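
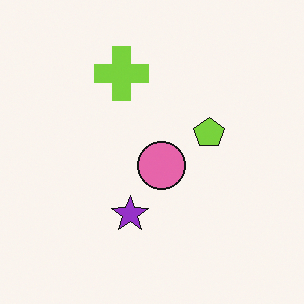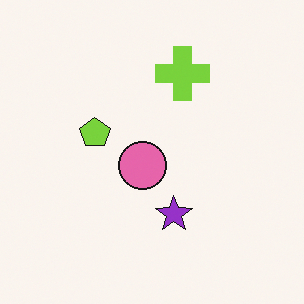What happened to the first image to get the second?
The second image is the first flipped horizontally (left ↔ right).

The lime pentagon is in the right of the first image and the left of the second — shapes on opposite sides of the vertical midline have swapped in a mirror flip.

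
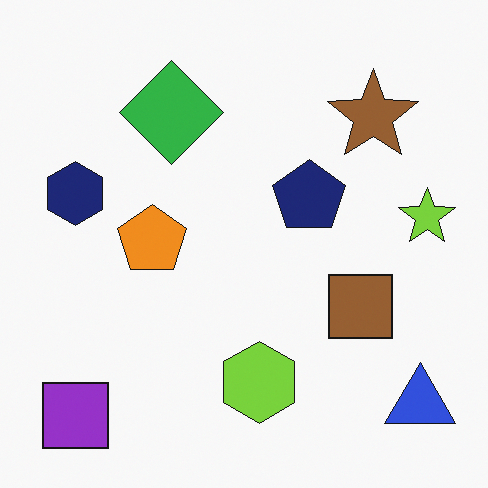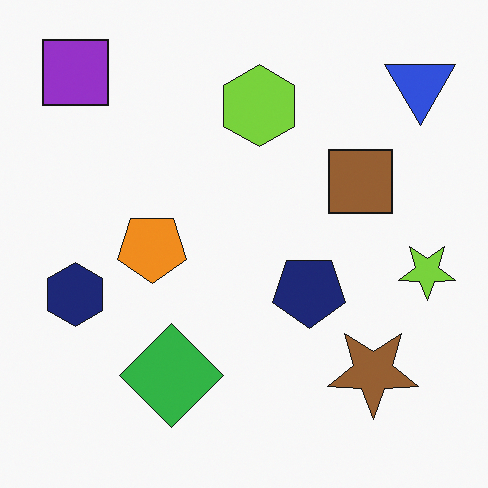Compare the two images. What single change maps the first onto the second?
This is the original image flipped vertically (top ↔ bottom).

The purple square is in the bottom-left of the first image and the top-left of the second — shapes on opposite sides of the horizontal midline have swapped in a mirror flip.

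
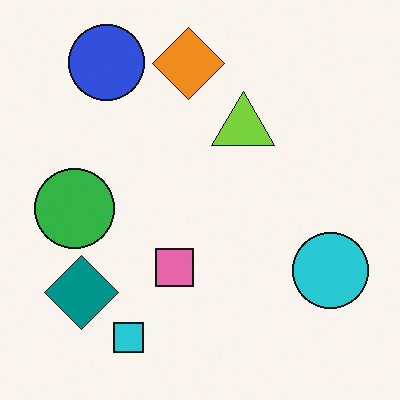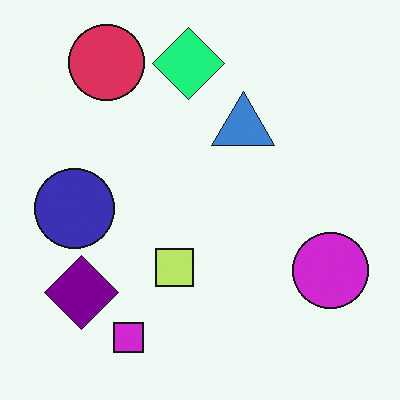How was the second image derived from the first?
Hue-shifted noticeably.

Every shape's color has rotated by the same amount around the hue wheel — a uniform hue shift.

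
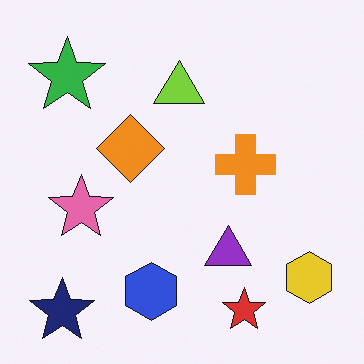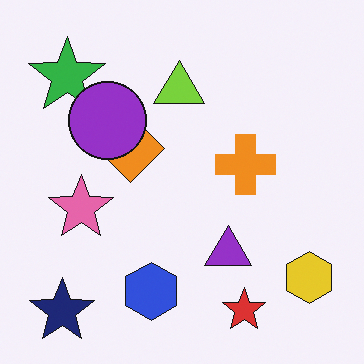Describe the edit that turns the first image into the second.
The image was overlaid with an additional purple circle.

A purple circle appears in the second image that is absent from the first.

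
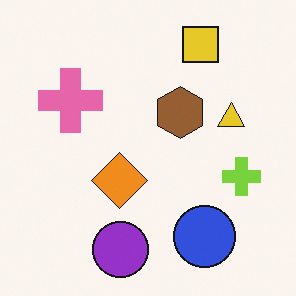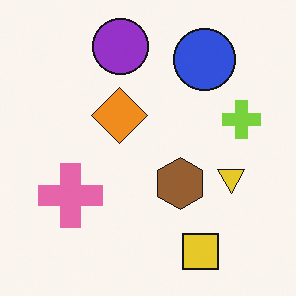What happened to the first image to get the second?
The transformation is: flipped vertically (top ↔ bottom).

The yellow square is in the top-right of the first image and the bottom-right of the second — shapes on opposite sides of the horizontal midline have swapped in a mirror flip.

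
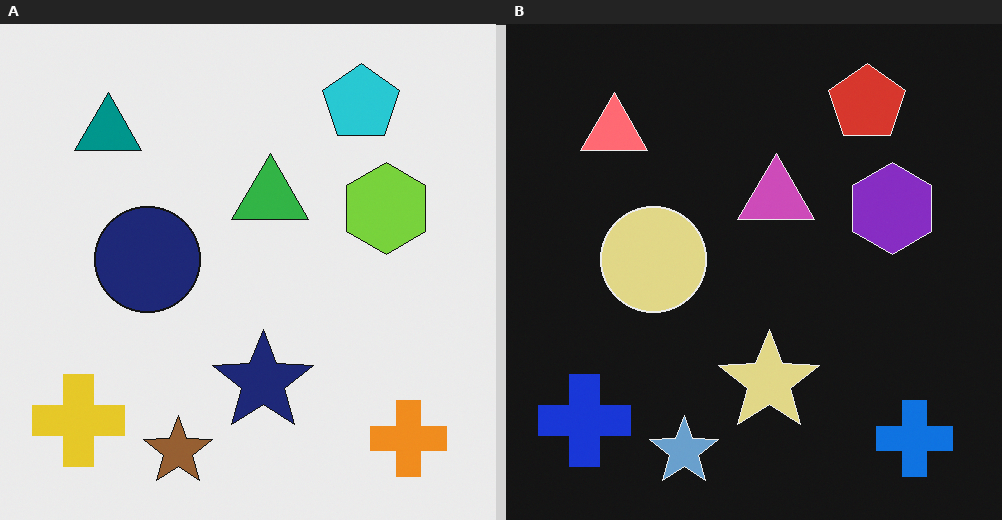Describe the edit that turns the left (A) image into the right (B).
The transformation is: color-inverted (negative).

The light background has become dark and every shape's color is its complement — a photographic negative.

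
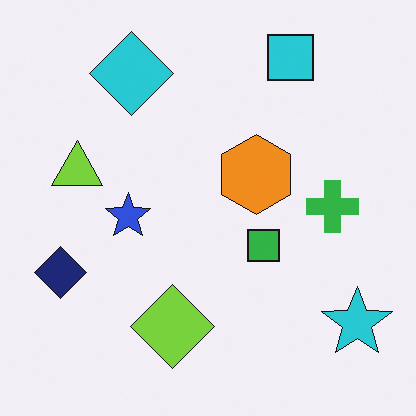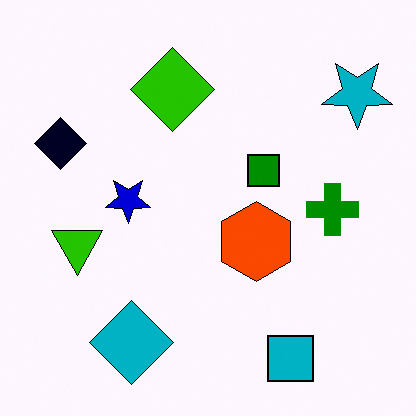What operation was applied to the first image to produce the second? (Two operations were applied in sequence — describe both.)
Flipped vertically (top ↔ bottom), then boosted in contrast.

The cyan square is in the top-right of the first image and the bottom-right of the second — shapes on opposite sides of the horizontal midline have swapped in a mirror flip. Tones are pushed away from mid-grey across the whole image — a global contrast change.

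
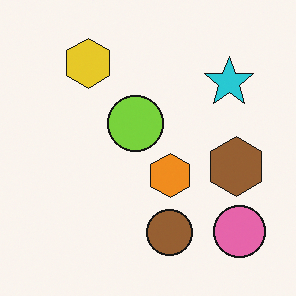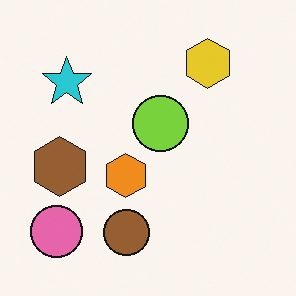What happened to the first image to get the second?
Flipped horizontally (left ↔ right).

The pink circle is in the bottom-right of the first image and the bottom-left of the second — shapes on opposite sides of the vertical midline have swapped in a mirror flip.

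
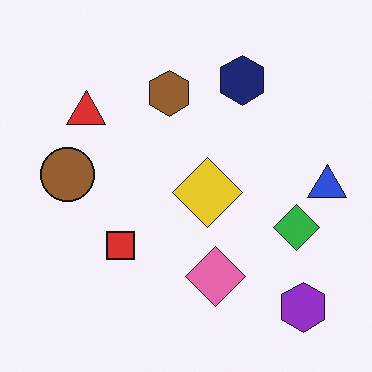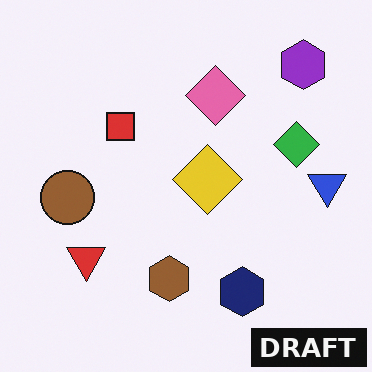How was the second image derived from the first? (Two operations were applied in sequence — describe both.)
The second image is the first flipped vertically (top ↔ bottom), then watermarked with the text "DRAFT" in the lower-right corner.

The purple hexagon is in the bottom-right of the first image and the top-right of the second — shapes on opposite sides of the horizontal midline have swapped in a mirror flip. A dark label reading "DRAFT" appears in the lower-right corner.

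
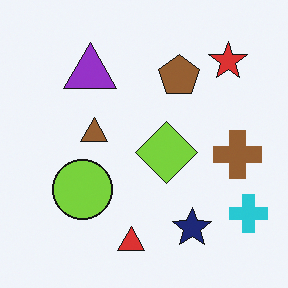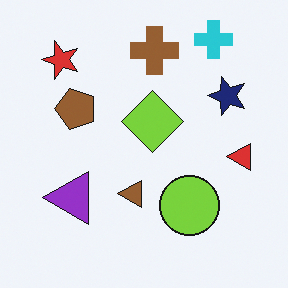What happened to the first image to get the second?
Rotated 90° counter-clockwise.

The cyan cross sits in the bottom-right of the first image and the top-right of the second — consistent with a whole-image 90° counter-clockwise rotation.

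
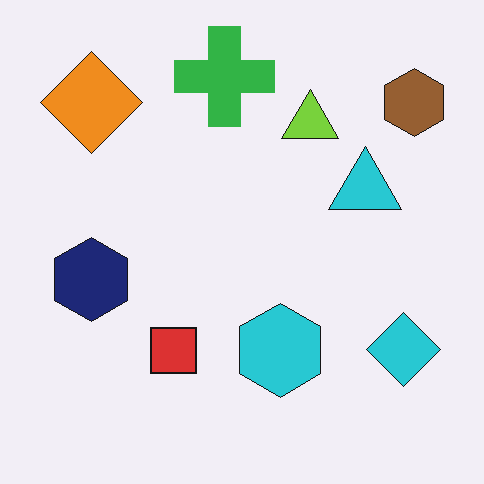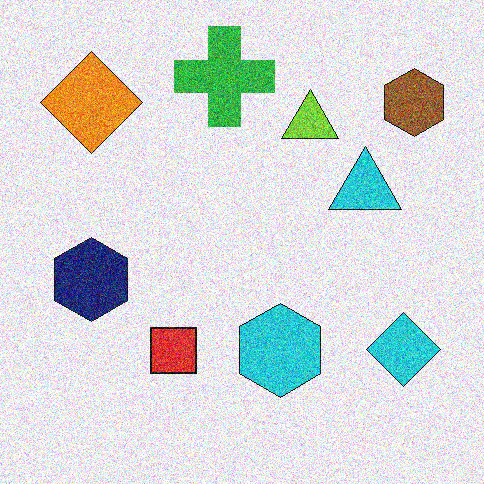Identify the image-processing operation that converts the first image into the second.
This is the original image degraded with a thick layer of grain.

Random speckle covers the whole image, including the flat background.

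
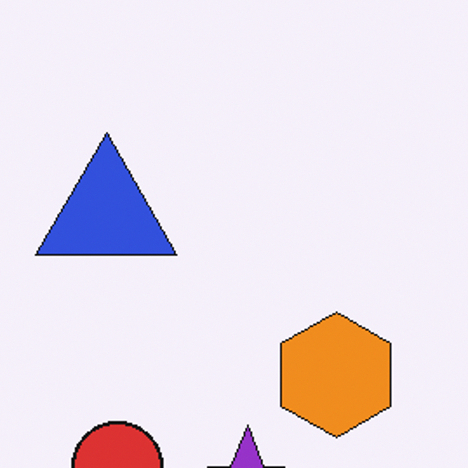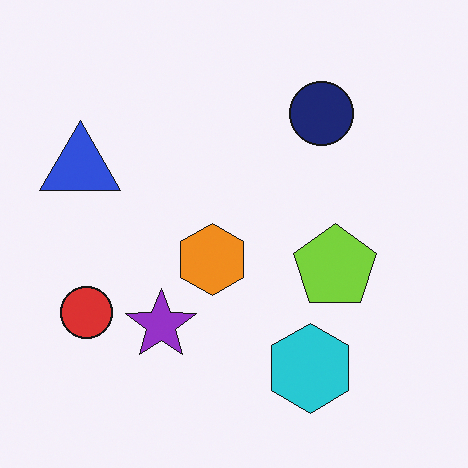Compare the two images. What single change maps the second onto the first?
The first image is the second cropped to a noticeably smaller region and rescaled.

The visible shapes are larger and the field of view is narrower; shapes near the original edges may be partly or wholly outside the frame — a crop-and-rescale.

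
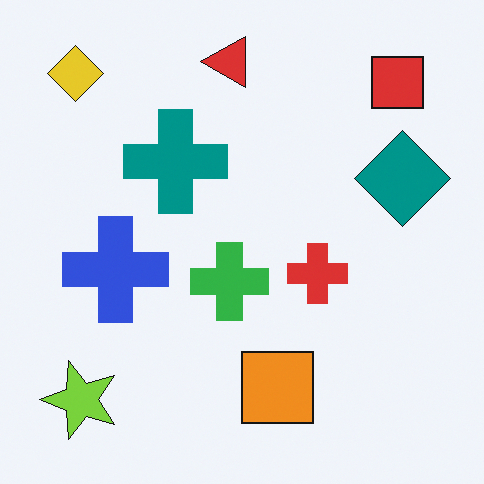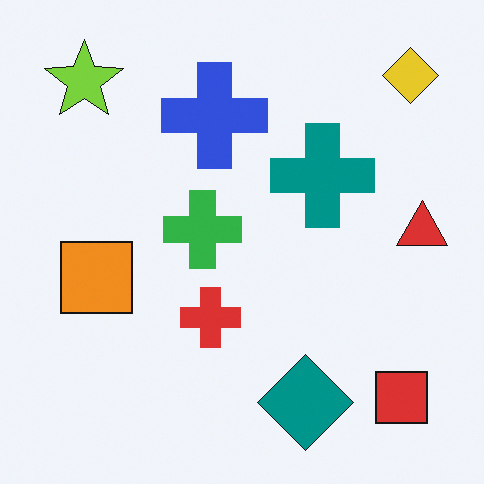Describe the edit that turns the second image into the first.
The transformation is: rotated 90° counter-clockwise.

The yellow diamond sits in the top-right of the second image and the top-left of the first — consistent with a whole-image 90° counter-clockwise rotation.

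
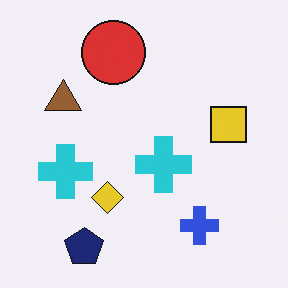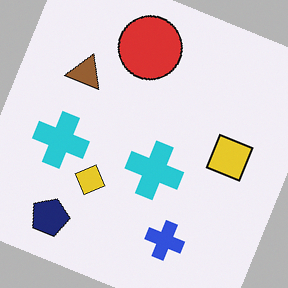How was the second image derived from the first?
The image was rotated clockwise by a moderate amount.

Every shape is tilted by the same angle and the image corners show triangular fill wedges — a whole-image rotation by a non-right angle.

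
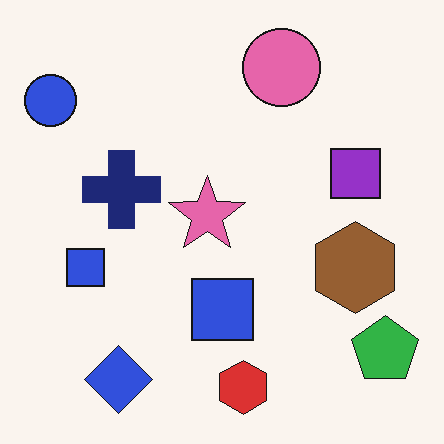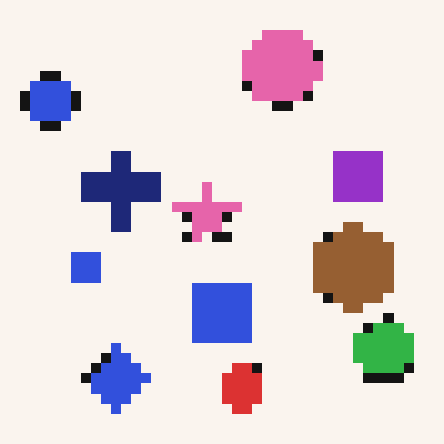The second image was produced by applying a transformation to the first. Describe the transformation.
Heavily pixelated into large blocks.

Shapes are reduced to large square blocks; fine edges and outlines are lost — a downscale-then-upscale (mosaic) effect.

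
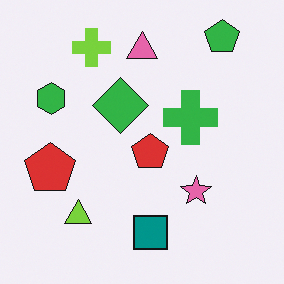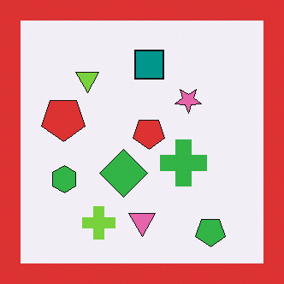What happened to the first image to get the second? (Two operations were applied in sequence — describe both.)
The transformation is: flipped vertically (top ↔ bottom), then framed with a red border.

The green pentagon is in the top-right of the first image and the bottom-right of the second — shapes on opposite sides of the horizontal midline have swapped in a mirror flip. A solid red frame runs around the edge of the second image, with the content slightly shrunk inside it.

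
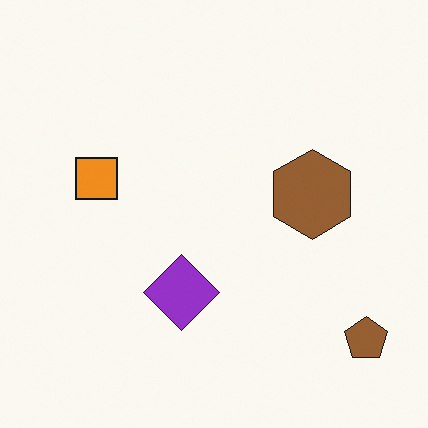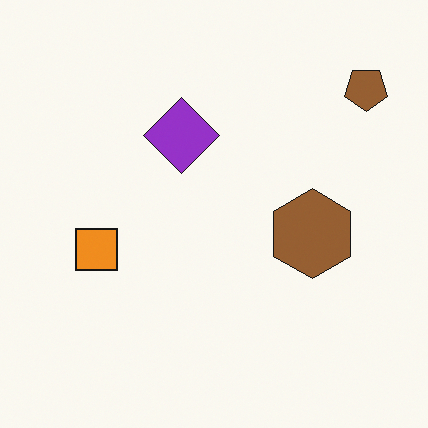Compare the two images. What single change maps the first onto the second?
This is the original image flipped vertically (top ↔ bottom).

The brown pentagon is in the bottom-right of the first image and the top-right of the second — shapes on opposite sides of the horizontal midline have swapped in a mirror flip.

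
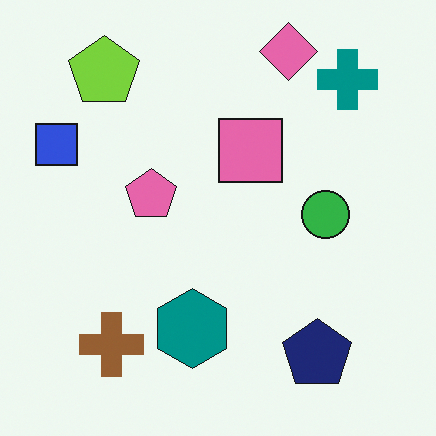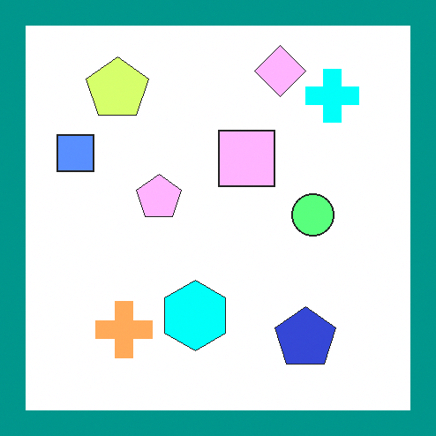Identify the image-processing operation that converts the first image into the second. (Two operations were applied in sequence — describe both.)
The second image is the first brightened a lot, then framed with a teal border.

Every pixel — background and shapes alike — is uniformly brightened. A solid teal frame runs around the edge of the second image, with the content slightly shrunk inside it.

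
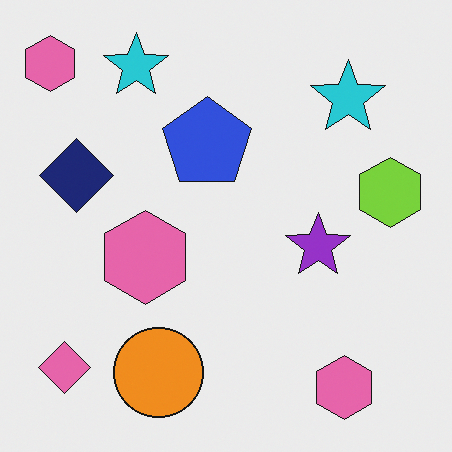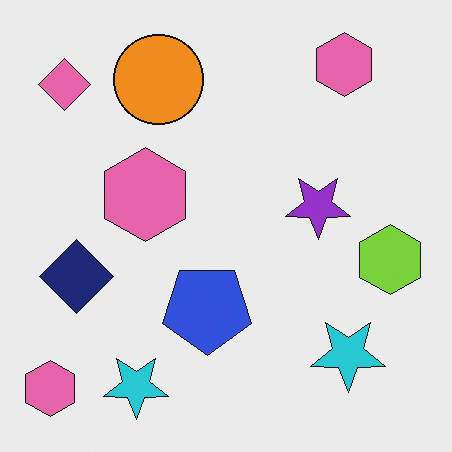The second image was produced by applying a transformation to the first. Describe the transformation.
It was flipped vertically (top ↔ bottom).

The orange circle is in the bottom of the first image and the top of the second — shapes on opposite sides of the horizontal midline have swapped in a mirror flip.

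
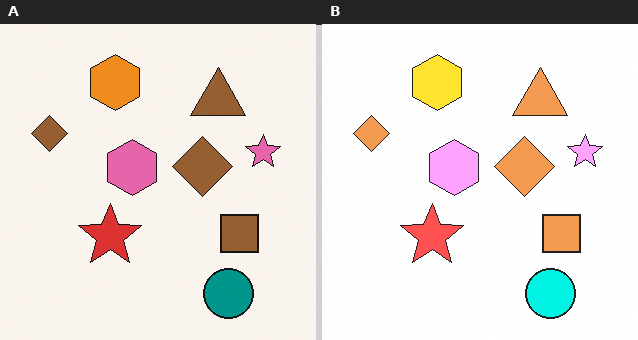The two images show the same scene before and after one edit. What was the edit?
Substantially brightened.

Every pixel — background and shapes alike — is uniformly brightened.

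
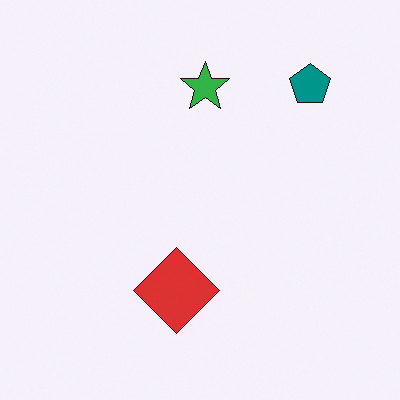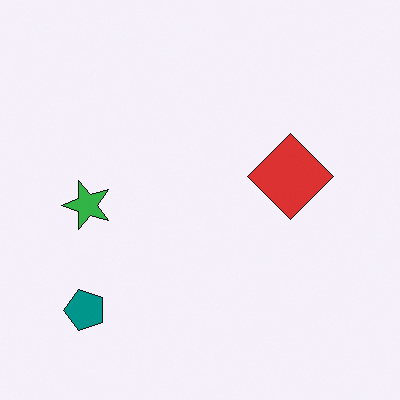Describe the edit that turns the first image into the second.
The image was transposed (reflected across the top-left ↔ bottom-right diagonal).

Shapes have swapped their row and column positions — what was in the top-right is now in the bottom-left — a diagonal reflection.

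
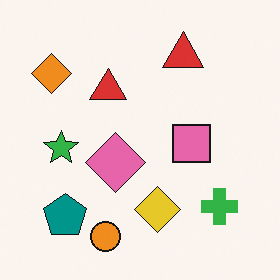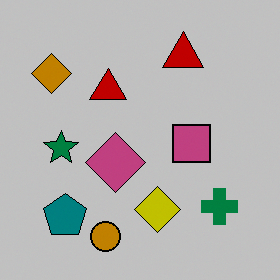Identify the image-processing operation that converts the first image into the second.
It was heavily posterized to just a handful of flat colors.

Each flat color has snapped to a coarser quantized level — most visibly, the near-white background has dropped to a flat grey.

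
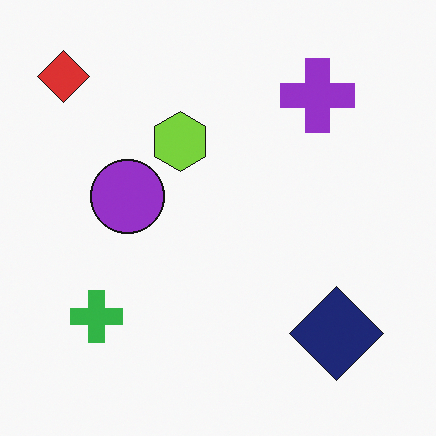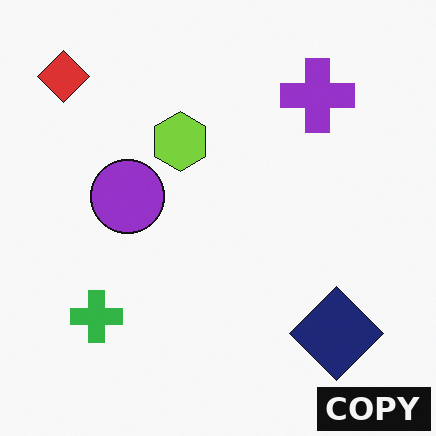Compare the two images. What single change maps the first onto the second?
This is the original image watermarked with the text "COPY" in the lower-right corner.

A dark label reading "COPY" appears in the lower-right corner.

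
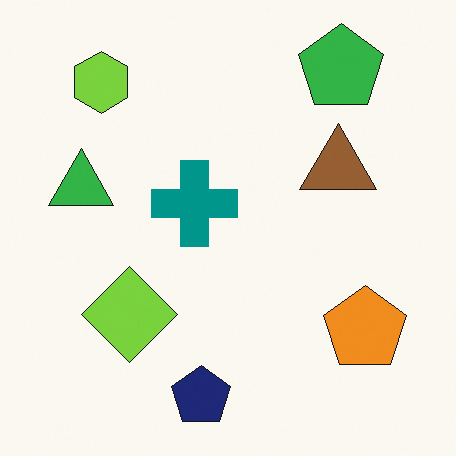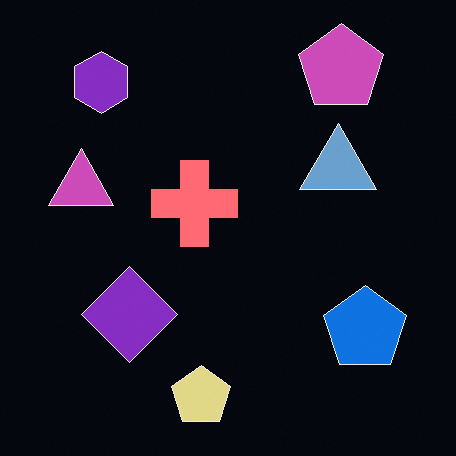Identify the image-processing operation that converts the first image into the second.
Color-inverted (negative).

The light background has become dark and every shape's color is its complement — a photographic negative.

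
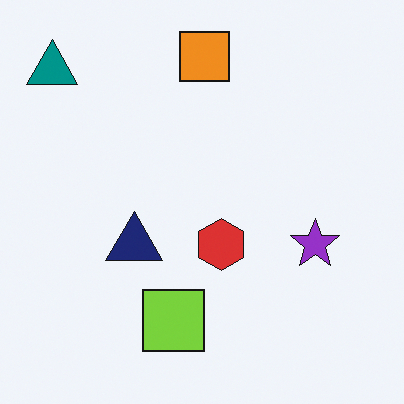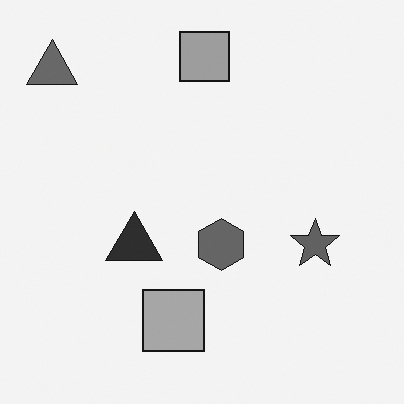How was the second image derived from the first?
The image was converted to grayscale.

All color is removed — every shape is now a shade of grey.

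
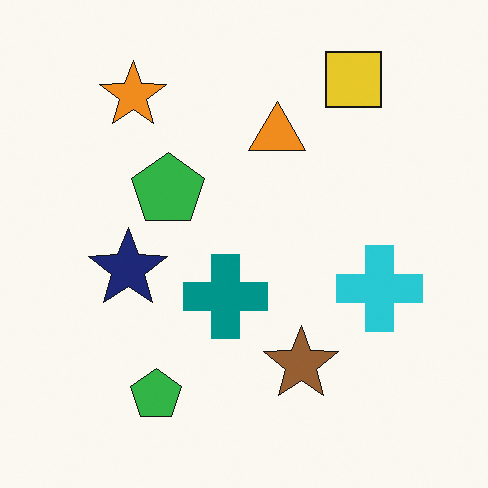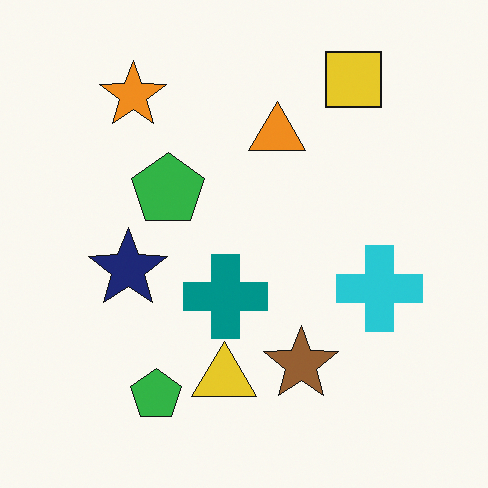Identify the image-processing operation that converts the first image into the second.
Overlaid with an additional yellow triangle.

A yellow triangle appears in the second image that is absent from the first.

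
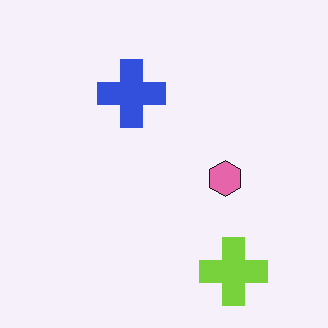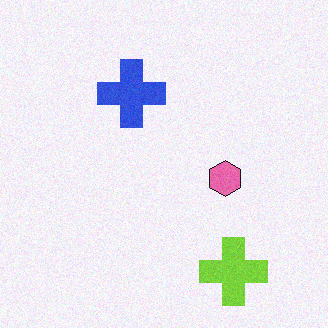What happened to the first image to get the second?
It was degraded with subtle gaussian noise.

Random speckle covers the whole image, including the flat background.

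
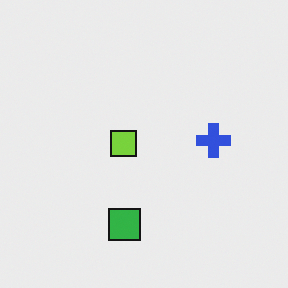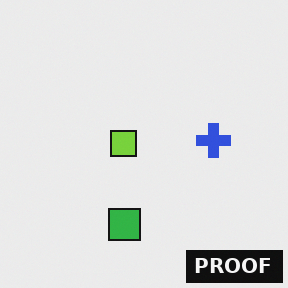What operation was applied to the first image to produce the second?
This is the original image watermarked with the text "PROOF" in the lower-right corner.

A dark label reading "PROOF" appears in the lower-right corner.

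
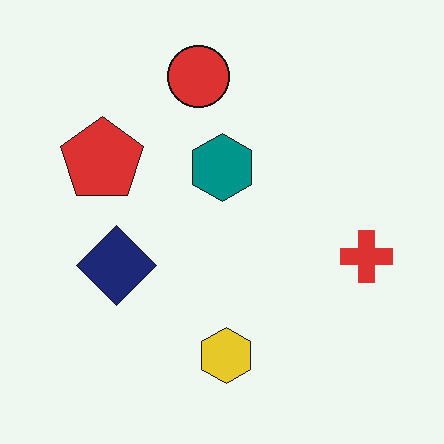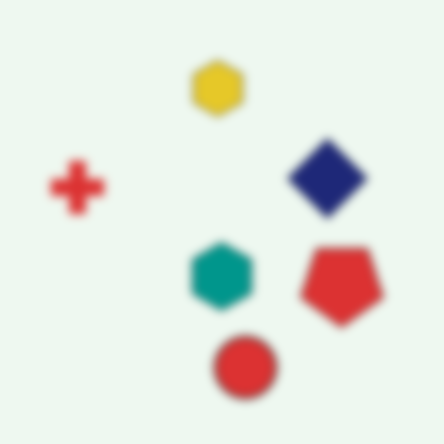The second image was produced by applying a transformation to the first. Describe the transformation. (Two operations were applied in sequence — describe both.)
The second image is the first rotated 180°, then noticeably gaussian-blurred.

The red circle sits in the top of the first image and the bottom of the second — consistent with a whole-image 180° rotation. Shape edges and outlines are uniformly softened across the whole image.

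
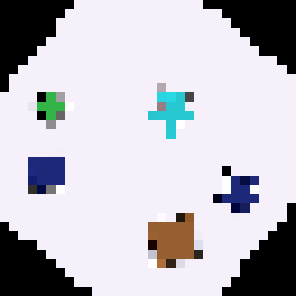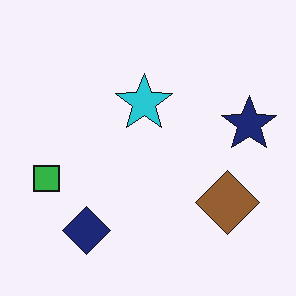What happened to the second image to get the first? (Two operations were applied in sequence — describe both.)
The image was rotated clockwise by a large amount — several tens of degrees, then heavily pixelated into large blocks.

Every shape is tilted by the same angle and the image corners show triangular fill wedges — a whole-image rotation by a non-right angle. Shapes are reduced to large square blocks; fine edges and outlines are lost — a downscale-then-upscale (mosaic) effect.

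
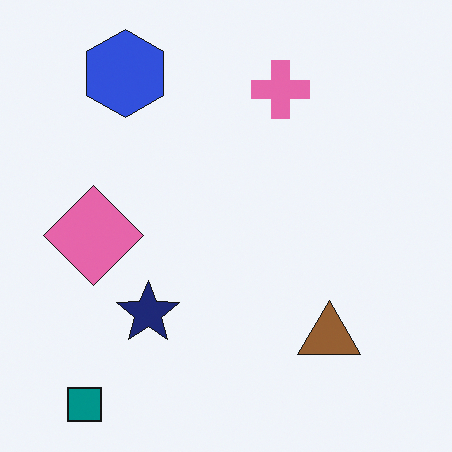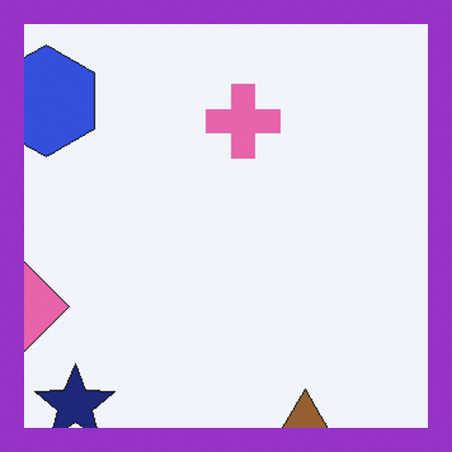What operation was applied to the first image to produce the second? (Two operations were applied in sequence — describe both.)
Cropped slightly and scaled back up, then framed with a purple border.

The visible shapes are larger and the field of view is narrower; shapes near the original edges may be partly or wholly outside the frame — a crop-and-rescale. A solid purple frame runs around the edge of the second image, with the content slightly shrunk inside it.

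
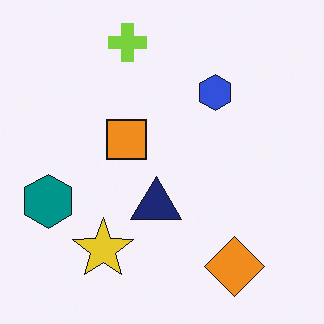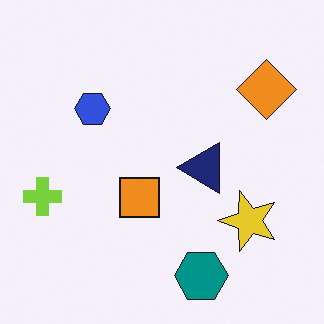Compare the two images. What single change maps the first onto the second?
Rotated 90° counter-clockwise.

The orange diamond sits in the bottom-right of the first image and the top-right of the second — consistent with a whole-image 90° counter-clockwise rotation.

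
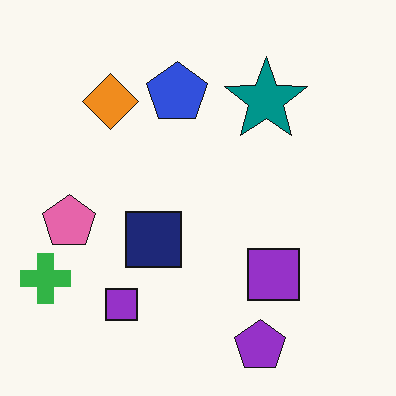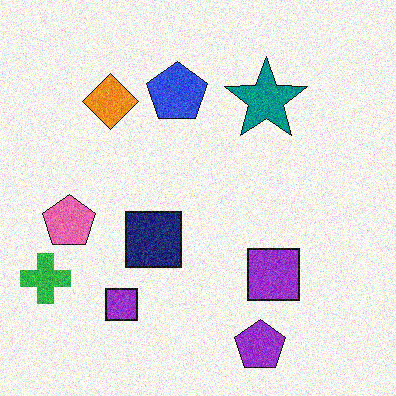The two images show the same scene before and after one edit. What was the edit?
The transformation is: degraded with moderate additive noise.

Random speckle covers the whole image, including the flat background.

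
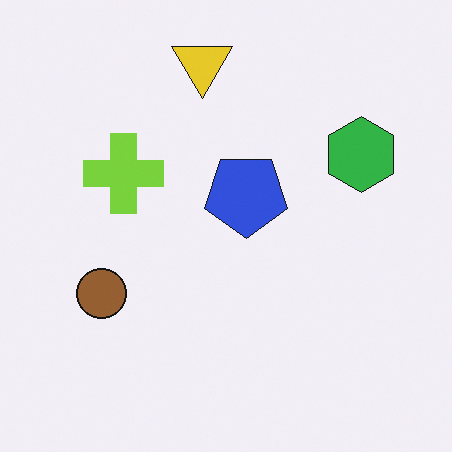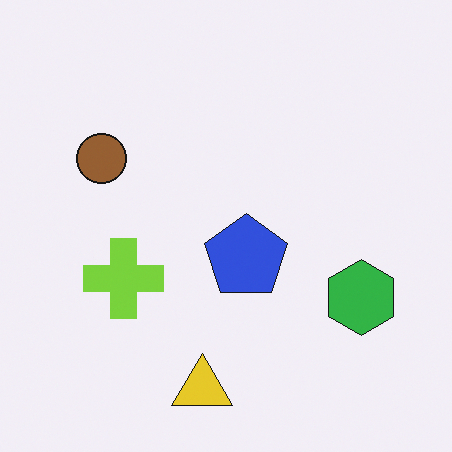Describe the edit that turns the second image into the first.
The image was flipped vertically (top ↔ bottom).

The yellow triangle is in the bottom of the second image and the top of the first — shapes on opposite sides of the horizontal midline have swapped in a mirror flip.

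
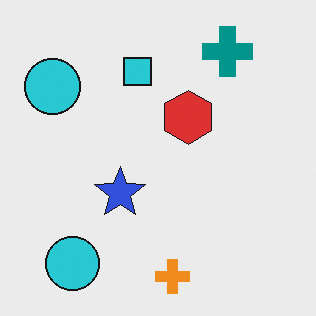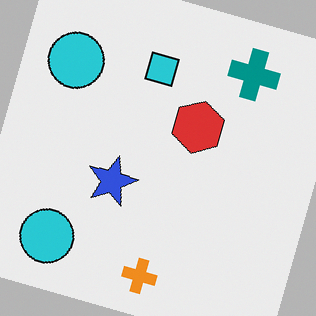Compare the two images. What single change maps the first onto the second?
Rotated clockwise by a moderate amount.

Every shape is tilted by the same angle and the image corners show triangular fill wedges — a whole-image rotation by a non-right angle.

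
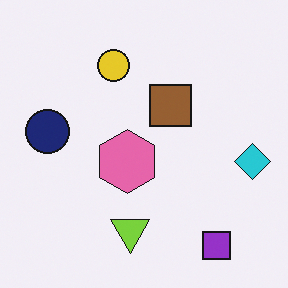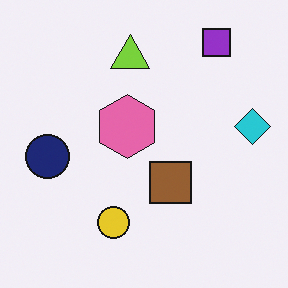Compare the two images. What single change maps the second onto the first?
This is the original image flipped vertically (top ↔ bottom).

The purple square is in the top-right of the second image and the bottom-right of the first — shapes on opposite sides of the horizontal midline have swapped in a mirror flip.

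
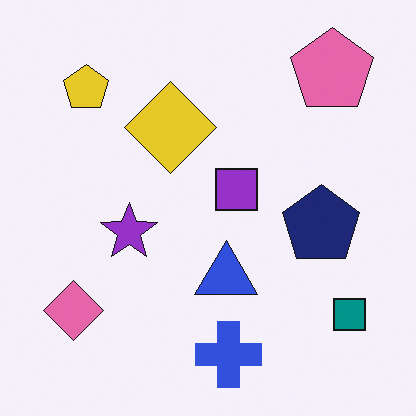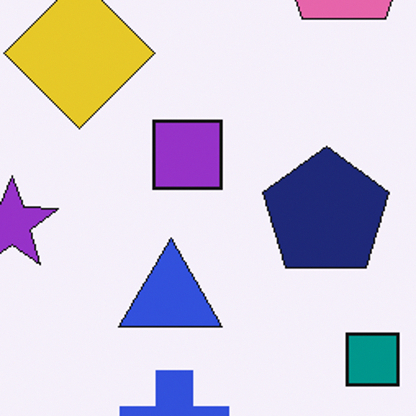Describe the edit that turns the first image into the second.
The second image is the first cropped tightly and scaled back up.

The visible shapes are larger and the field of view is narrower; shapes near the original edges may be partly or wholly outside the frame — a crop-and-rescale.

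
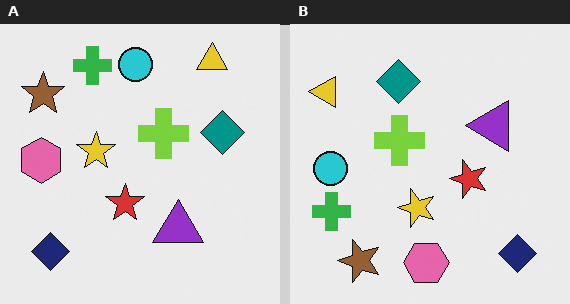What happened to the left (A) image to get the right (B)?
The transformation is: rotated 90° counter-clockwise.

The yellow triangle sits in the top-right of the left (A) image and the top-left of the right (B) — consistent with a whole-image 90° counter-clockwise rotation.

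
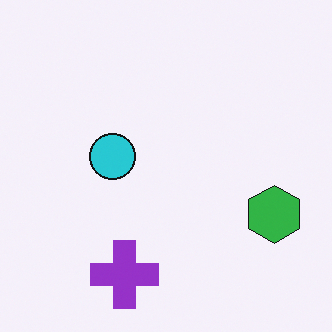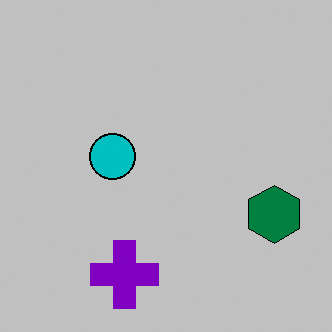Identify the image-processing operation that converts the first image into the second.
The second image is the first aggressively posterized.

Each flat color has snapped to a coarser quantized level — most visibly, the near-white background has dropped to a flat grey.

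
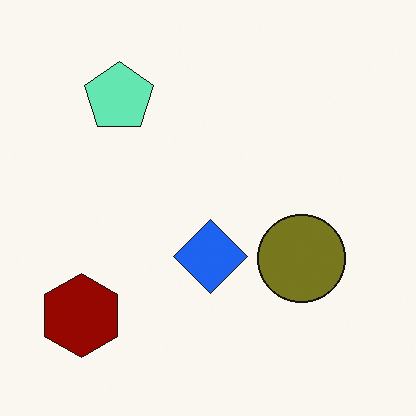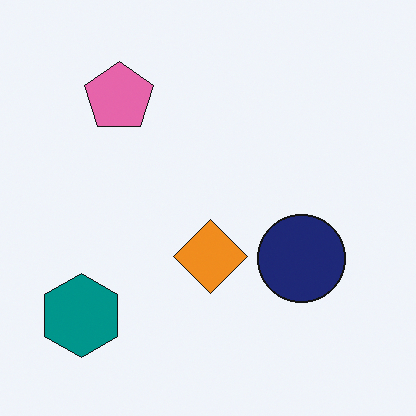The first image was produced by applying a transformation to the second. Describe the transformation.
The image was hue-shifted through roughly half the color wheel.

Every shape's color has rotated by the same amount around the hue wheel — a uniform hue shift.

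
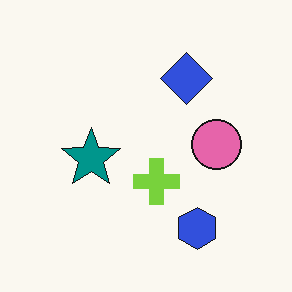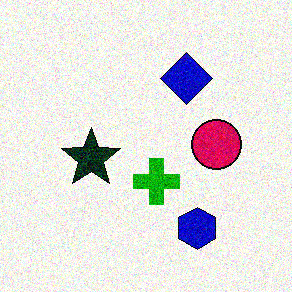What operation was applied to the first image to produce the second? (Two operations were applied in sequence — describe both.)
The second image is the first given much higher contrast, then degraded with a thick layer of grain.

Tones are pushed away from mid-grey across the whole image — a global contrast change. Random speckle covers the whole image, including the flat background.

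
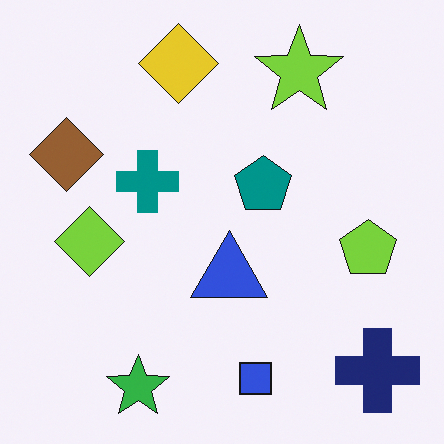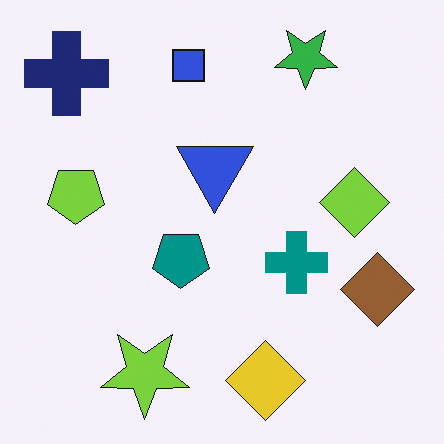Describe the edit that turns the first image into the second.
The transformation is: rotated 180°.

The navy cross sits in the bottom-right of the first image and the top-left of the second — consistent with a whole-image 180° rotation.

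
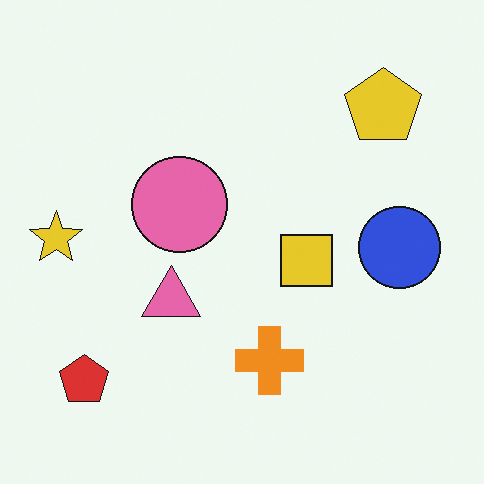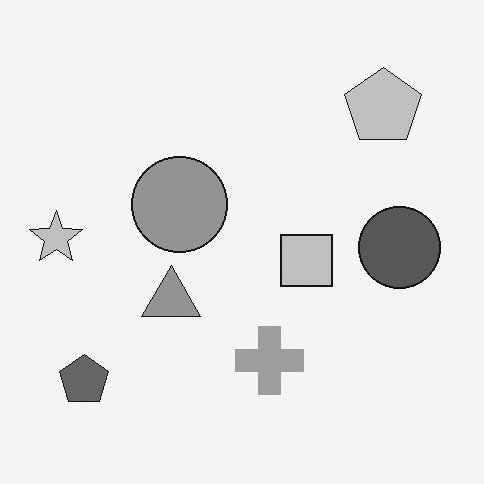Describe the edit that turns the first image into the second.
This is the original image converted to grayscale.

All color is removed — every shape is now a shade of grey.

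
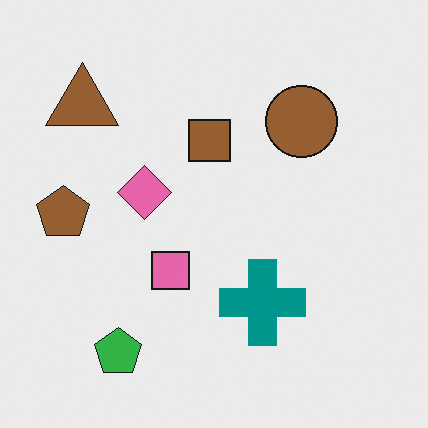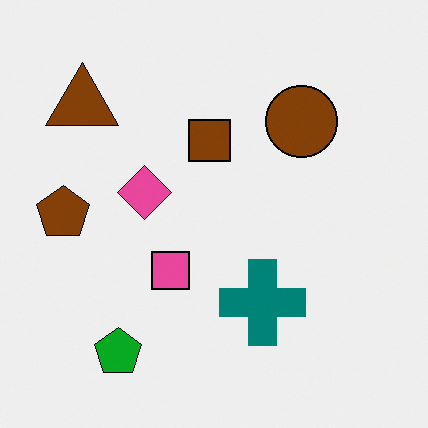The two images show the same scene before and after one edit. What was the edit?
The image was given slightly increased contrast.

Tones are pushed away from mid-grey across the whole image — a global contrast change.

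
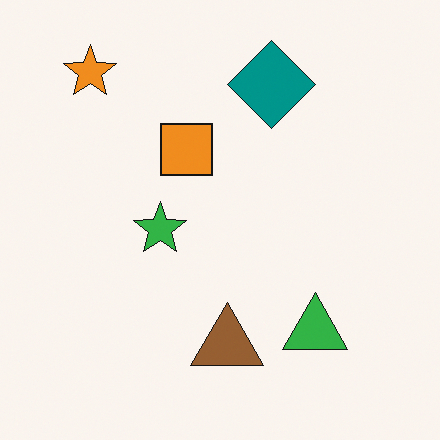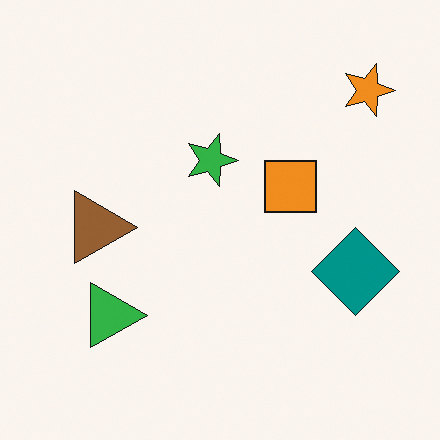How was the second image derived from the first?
It was rotated 90° clockwise.

The orange star sits in the top-left of the first image and the top-right of the second — consistent with a whole-image 90° clockwise rotation.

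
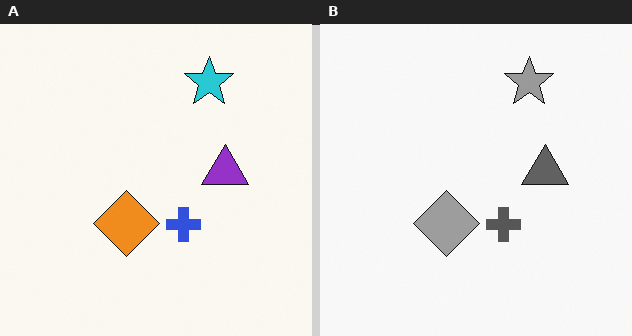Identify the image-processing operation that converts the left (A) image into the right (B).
Converted to grayscale.

All color is removed — every shape is now a shade of grey.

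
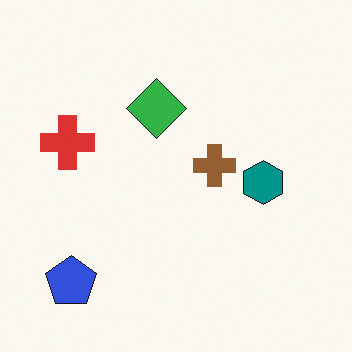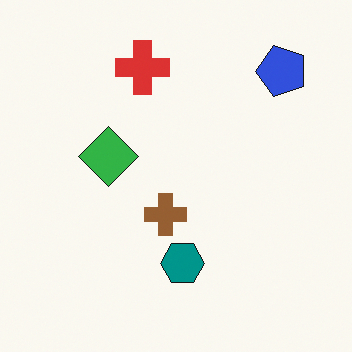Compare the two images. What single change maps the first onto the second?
The image was transposed (reflected across the top-left ↔ bottom-right diagonal).

Shapes have swapped their row and column positions — what was in the top-right is now in the bottom-left — a diagonal reflection.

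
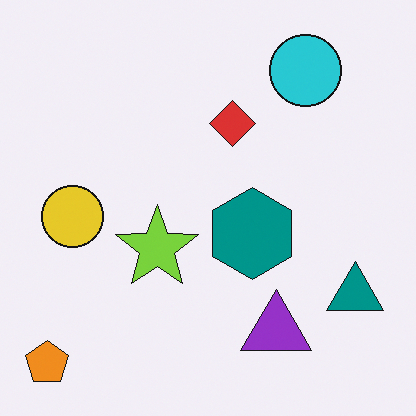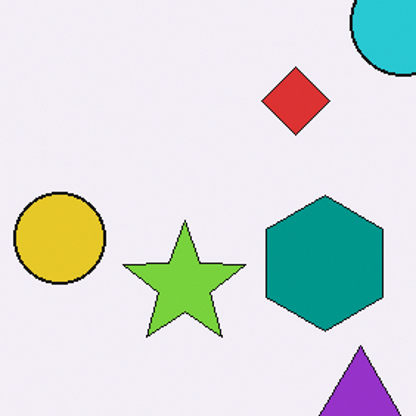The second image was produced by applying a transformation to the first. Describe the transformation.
The second image is the first cropped slightly and scaled back up.

The visible shapes are larger and the field of view is narrower; shapes near the original edges may be partly or wholly outside the frame — a crop-and-rescale.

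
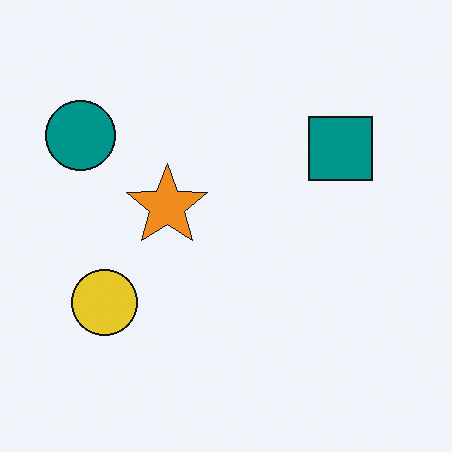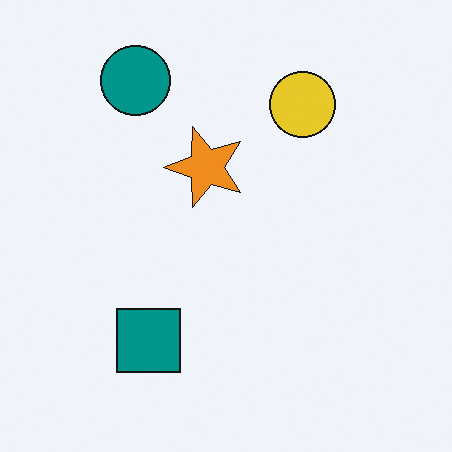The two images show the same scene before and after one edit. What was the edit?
The image was transposed (reflected across the top-left ↔ bottom-right diagonal).

Shapes have swapped their row and column positions — what was in the top-right is now in the bottom-left — a diagonal reflection.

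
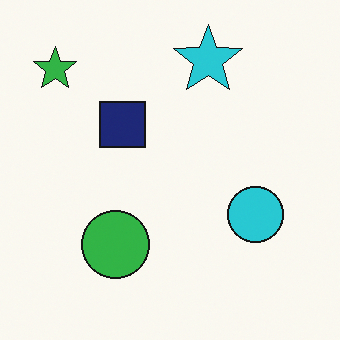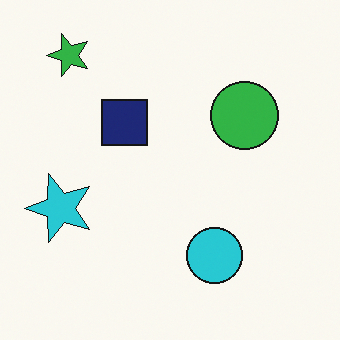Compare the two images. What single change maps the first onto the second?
The image was transposed (reflected across the top-left ↔ bottom-right diagonal).

Shapes have swapped their row and column positions — what was in the top-right is now in the bottom-left — a diagonal reflection.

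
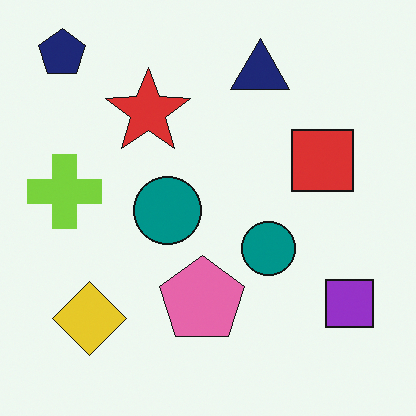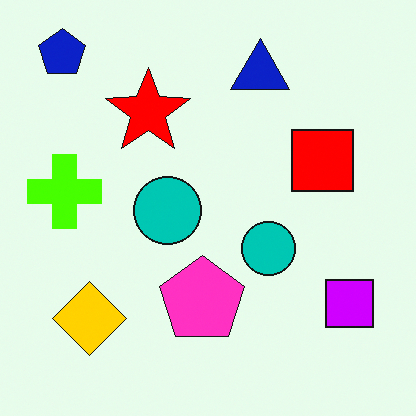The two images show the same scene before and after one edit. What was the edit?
This is the original image heavily oversaturated.

All colors are more vivid — a global saturation change.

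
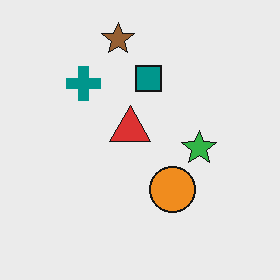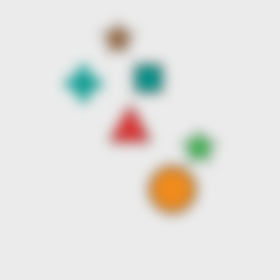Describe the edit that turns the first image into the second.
The transformation is: heavily blurred.

Shape edges and outlines are uniformly softened across the whole image.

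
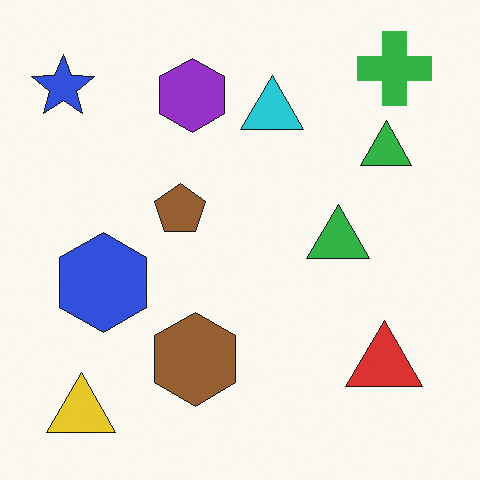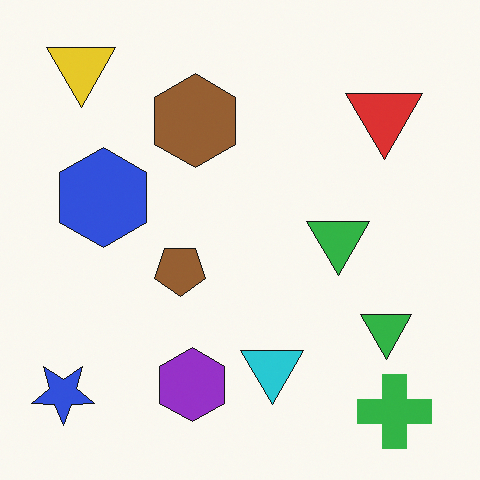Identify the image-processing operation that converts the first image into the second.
The second image is the first flipped vertically (top ↔ bottom).

The yellow triangle is in the bottom-left of the first image and the top-left of the second — shapes on opposite sides of the horizontal midline have swapped in a mirror flip.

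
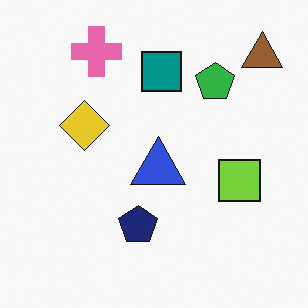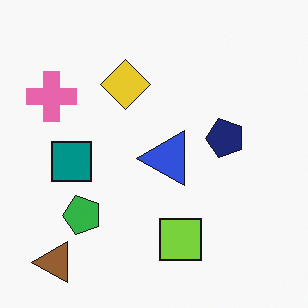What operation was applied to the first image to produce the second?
It was transposed (reflected across the top-left ↔ bottom-right diagonal).

Shapes have swapped their row and column positions — what was in the top-right is now in the bottom-left — a diagonal reflection.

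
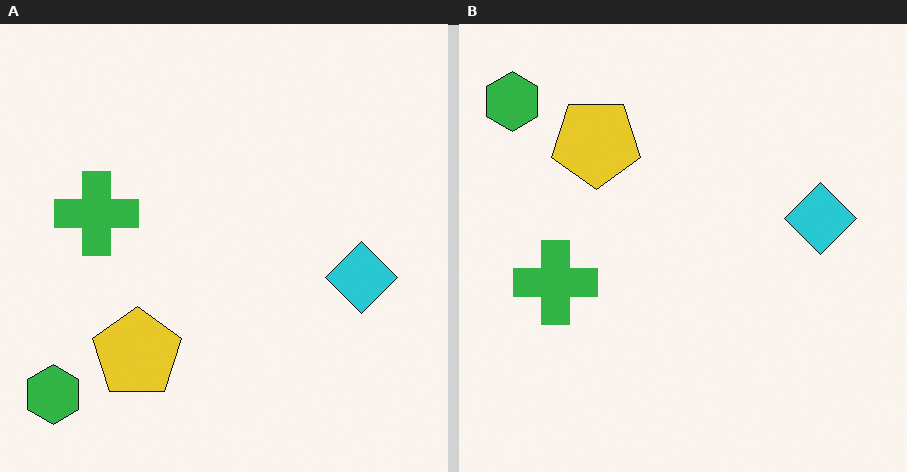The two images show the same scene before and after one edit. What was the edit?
The image was flipped vertically (top ↔ bottom).

The green hexagon is in the bottom-left of the left (A) image and the top-left of the right (B) — shapes on opposite sides of the horizontal midline have swapped in a mirror flip.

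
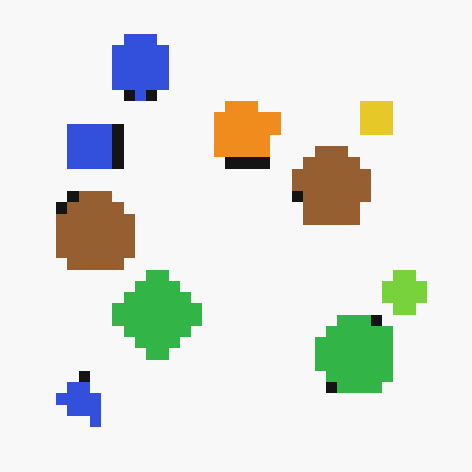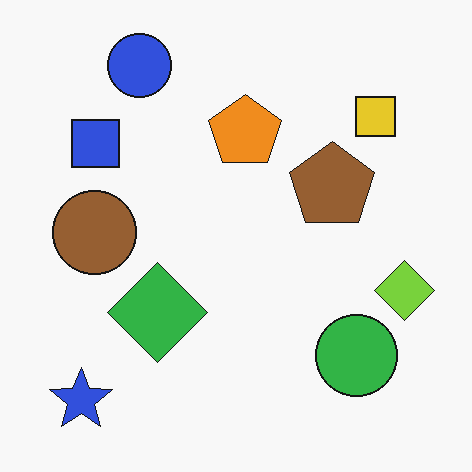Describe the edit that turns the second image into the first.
This is the original image coarsely pixelated.

Shapes are reduced to large square blocks; fine edges and outlines are lost — a downscale-then-upscale (mosaic) effect.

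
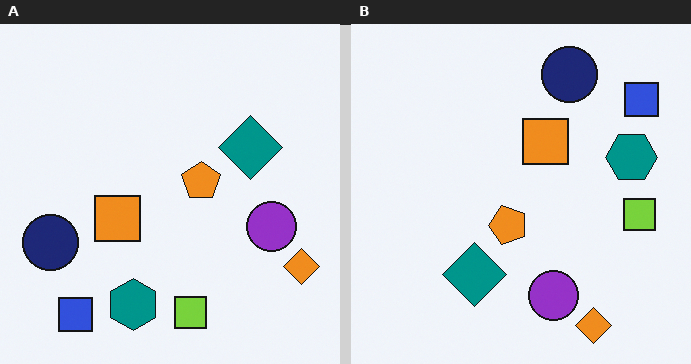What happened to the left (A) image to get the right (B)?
The right (B) image is the left (A) transposed (reflected across the top-left ↔ bottom-right diagonal).

Shapes have swapped their row and column positions — what was in the top-right is now in the bottom-left — a diagonal reflection.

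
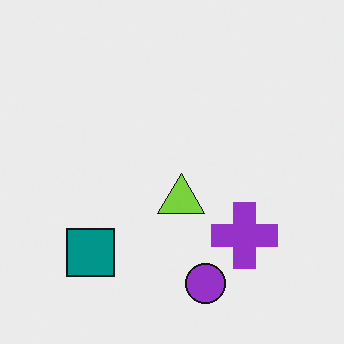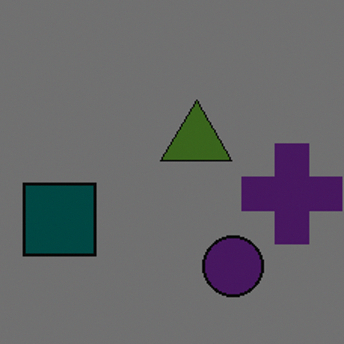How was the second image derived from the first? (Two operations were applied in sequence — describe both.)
The transformation is: noticeably darkened, then cropped to a modestly smaller region and rescaled.

Every pixel — background and shapes alike — is uniformly darkened. The visible shapes are larger and the field of view is narrower; shapes near the original edges may be partly or wholly outside the frame — a crop-and-rescale.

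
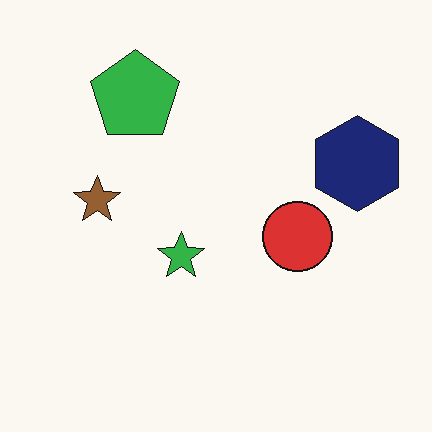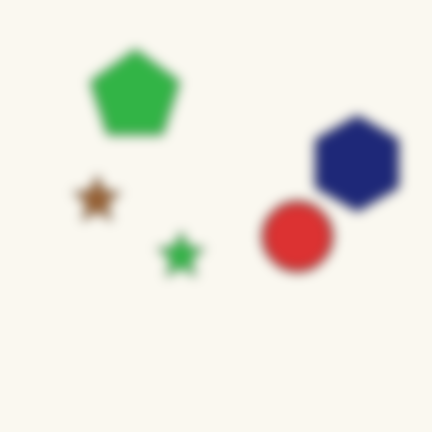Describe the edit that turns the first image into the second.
The second image is the first strongly gaussian-blurred.

Shape edges and outlines are uniformly softened across the whole image.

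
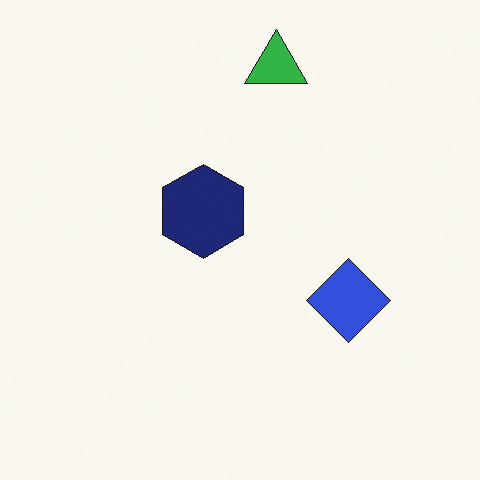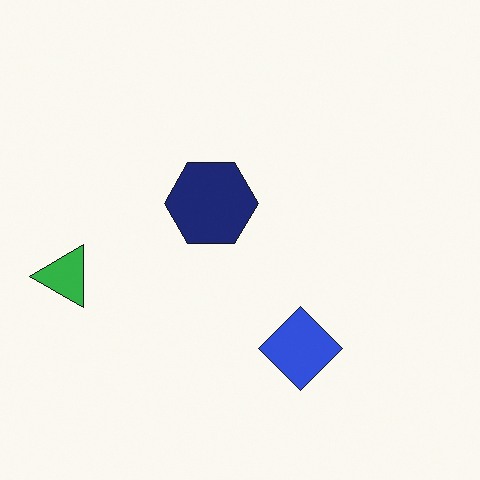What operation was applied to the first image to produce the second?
Transposed (reflected across the top-left ↔ bottom-right diagonal).

Shapes have swapped their row and column positions — what was in the top-right is now in the bottom-left — a diagonal reflection.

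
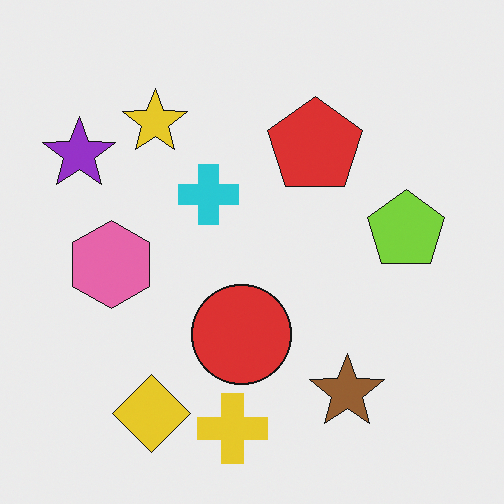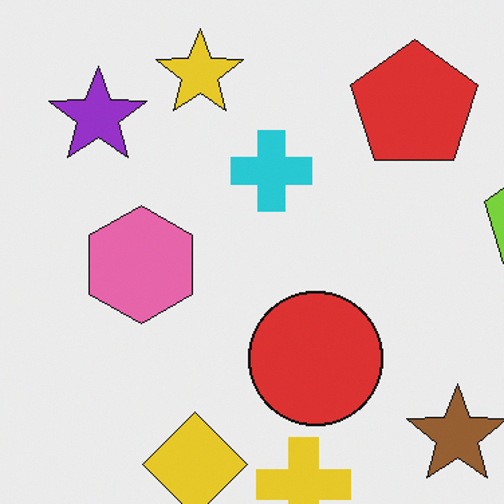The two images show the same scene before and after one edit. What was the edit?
The second image is the first cropped to a modestly smaller region and rescaled.

The visible shapes are larger and the field of view is narrower; shapes near the original edges may be partly or wholly outside the frame — a crop-and-rescale.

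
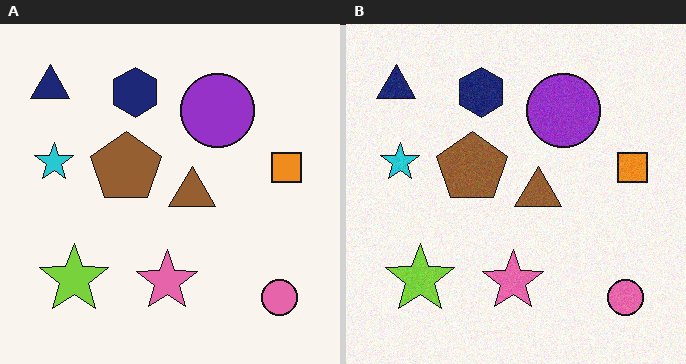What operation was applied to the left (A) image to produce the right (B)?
The transformation is: degraded with light additive noise.

Random speckle covers the whole image, including the flat background.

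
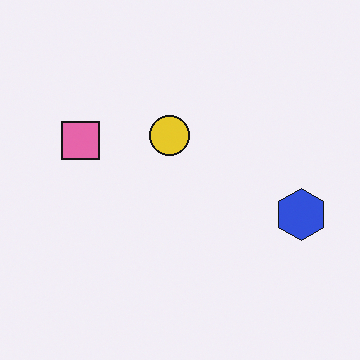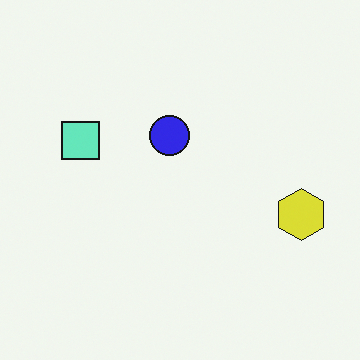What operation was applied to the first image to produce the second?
This is the original image hue-shifted through roughly half the color wheel.

Every shape's color has rotated by the same amount around the hue wheel — a uniform hue shift.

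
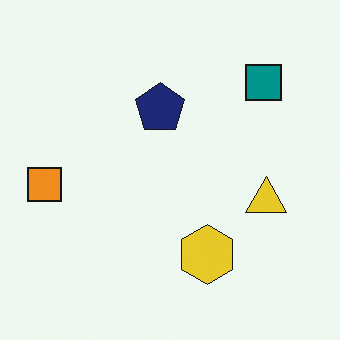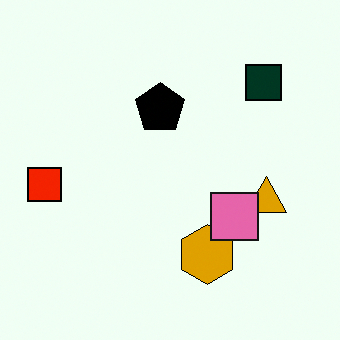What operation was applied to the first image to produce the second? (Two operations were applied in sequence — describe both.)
The second image is the first given much higher contrast, then overlaid with an additional pink square.

Tones are pushed away from mid-grey across the whole image — a global contrast change. A pink square appears in the second image that is absent from the first.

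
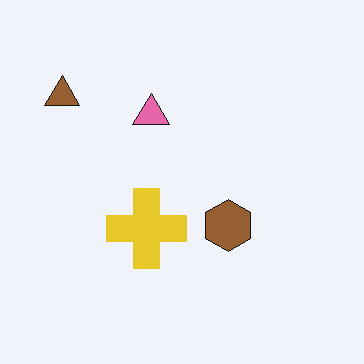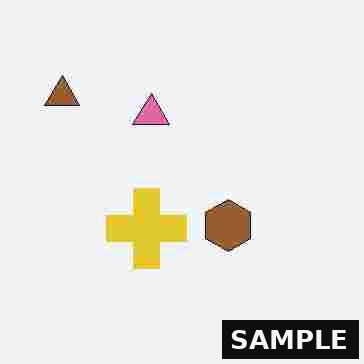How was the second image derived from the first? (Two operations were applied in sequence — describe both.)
The transformation is: degraded with heavy JPEG compression, then watermarked with the text "SAMPLE" in the lower-right corner.

Blocky 8×8 compression artifacts appear around shape edges and the flat background shows ringing — characteristic JPEG degradation. A dark label reading "SAMPLE" appears in the lower-right corner.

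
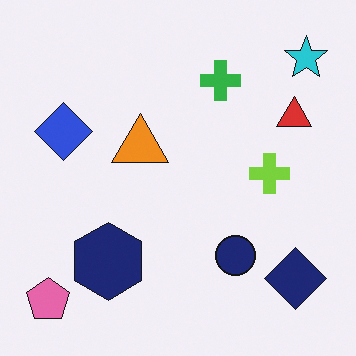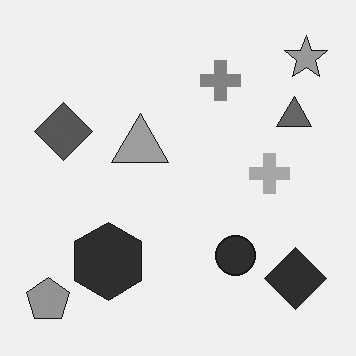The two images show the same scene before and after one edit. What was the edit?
Converted to grayscale.

All color is removed — every shape is now a shade of grey.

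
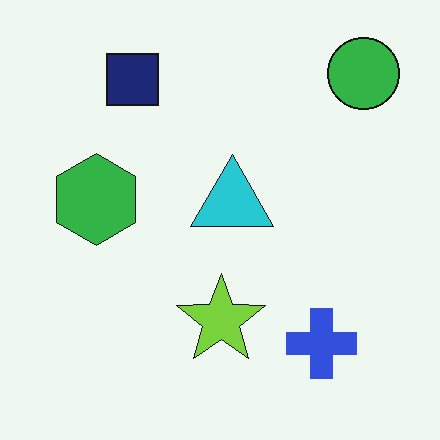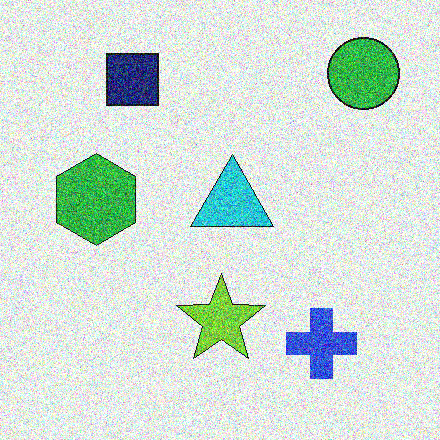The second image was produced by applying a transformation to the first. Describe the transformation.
This is the original image degraded with strong gaussian noise.

Random speckle covers the whole image, including the flat background.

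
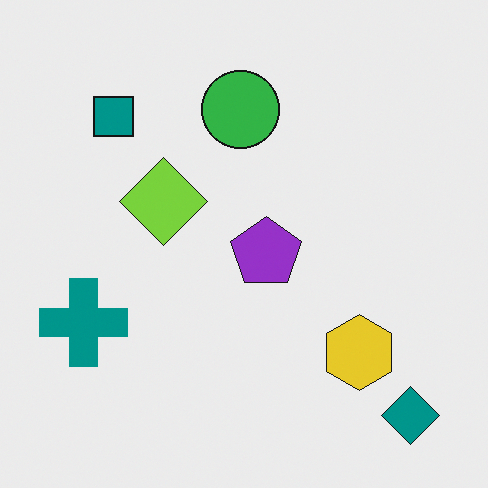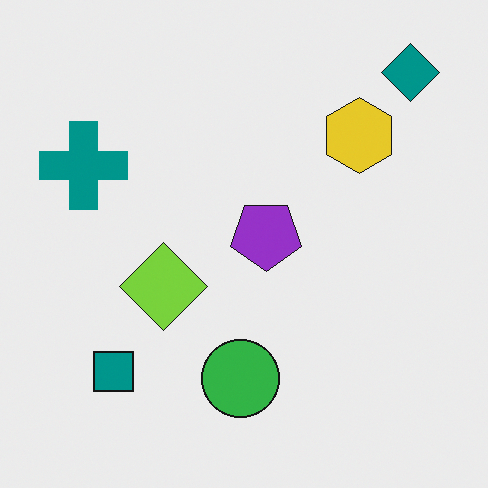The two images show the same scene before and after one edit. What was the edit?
The image was flipped vertically (top ↔ bottom).

The teal diamond is in the bottom-right of the first image and the top-right of the second — shapes on opposite sides of the horizontal midline have swapped in a mirror flip.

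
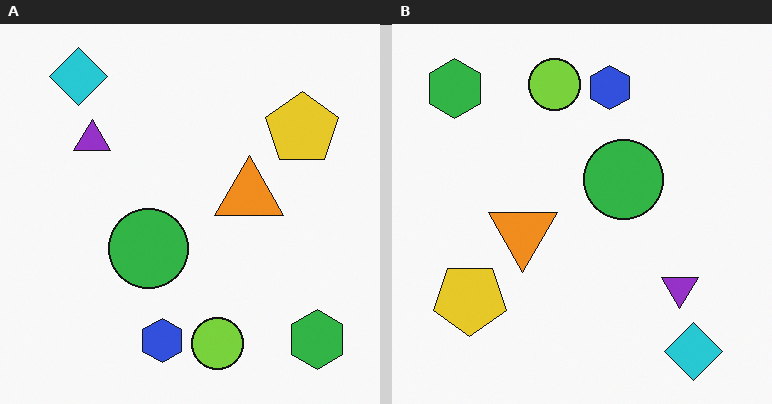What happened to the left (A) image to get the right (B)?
It was rotated 180°.

The green hexagon sits in the bottom-right of the left (A) image and the top-left of the right (B) — consistent with a whole-image 180° rotation.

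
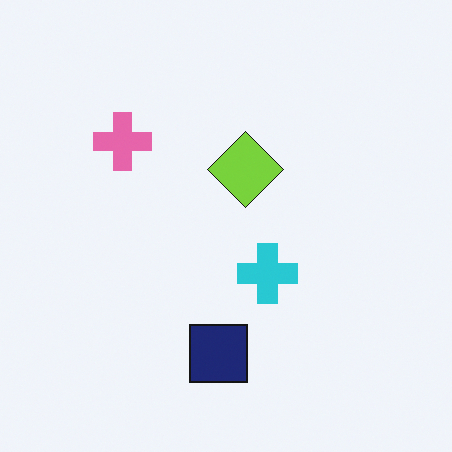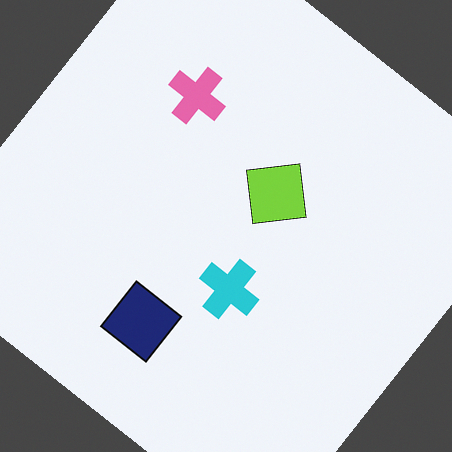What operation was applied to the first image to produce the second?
This is the original image rotated clockwise by a large amount — several tens of degrees.

Every shape is tilted by the same angle and the image corners show triangular fill wedges — a whole-image rotation by a non-right angle.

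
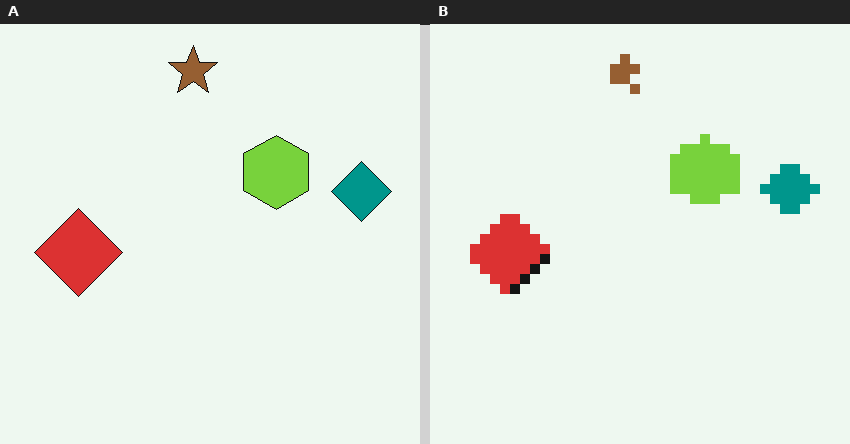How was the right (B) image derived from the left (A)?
This is the original image heavily pixelated into large blocks.

Shapes are reduced to large square blocks; fine edges and outlines are lost — a downscale-then-upscale (mosaic) effect.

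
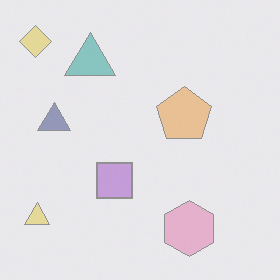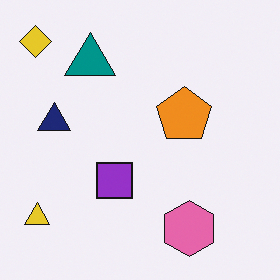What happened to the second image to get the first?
The first image is the second washed out (contrast reduced).

Tones are pushed toward mid-grey across the whole image — a global contrast change.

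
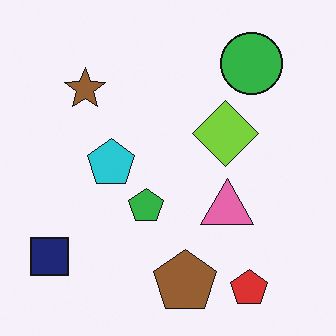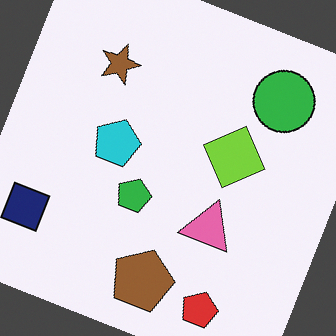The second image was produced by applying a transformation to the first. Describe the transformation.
The second image is the first rotated clockwise by a moderate amount.

Every shape is tilted by the same angle and the image corners show triangular fill wedges — a whole-image rotation by a non-right angle.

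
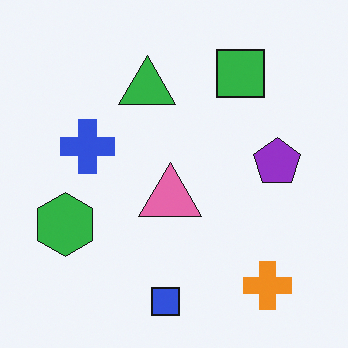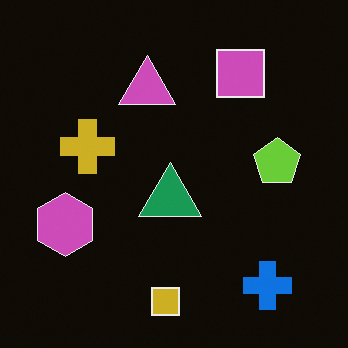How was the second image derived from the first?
This is the original image color-inverted (negative).

The light background has become dark and every shape's color is its complement — a photographic negative.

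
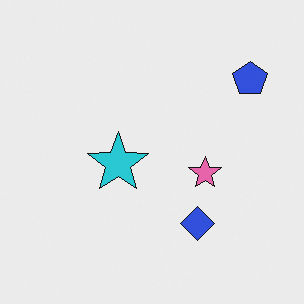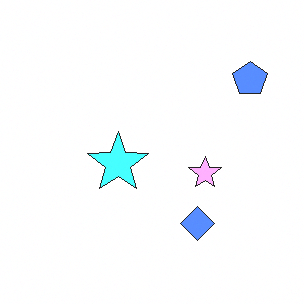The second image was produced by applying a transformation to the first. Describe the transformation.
It was substantially brightened.

Every pixel — background and shapes alike — is uniformly brightened.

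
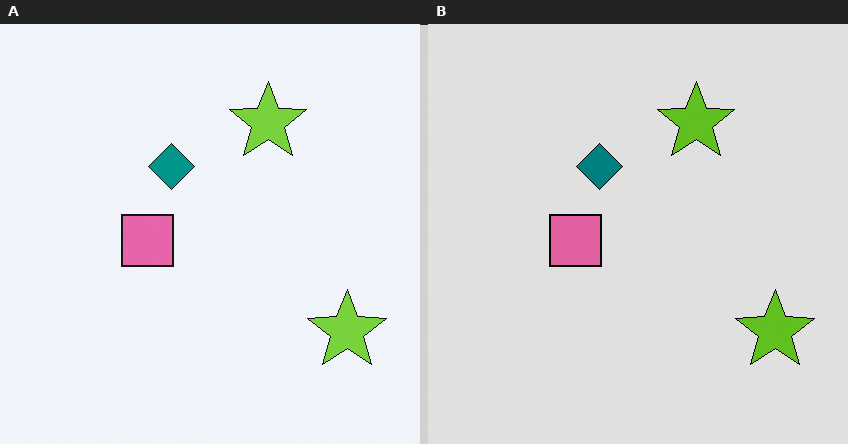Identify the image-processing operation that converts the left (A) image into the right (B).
The image was posterized to a reduced palette.

Each flat color has snapped to a coarser quantized level — most visibly, the near-white background has dropped to a flat grey.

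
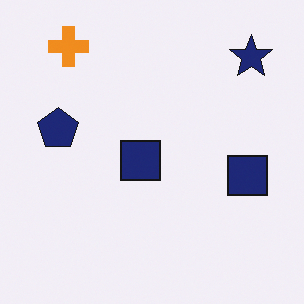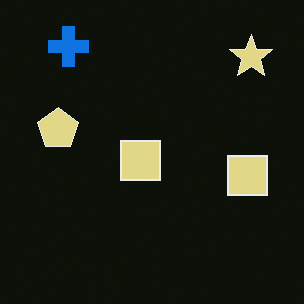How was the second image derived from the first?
The image was color-inverted (negative).

The light background has become dark and every shape's color is its complement — a photographic negative.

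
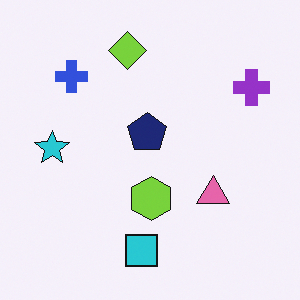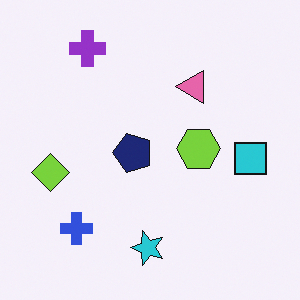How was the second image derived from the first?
This is the original image rotated 90° counter-clockwise.

The purple cross sits in the top-right of the first image and the top-left of the second — consistent with a whole-image 90° counter-clockwise rotation.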